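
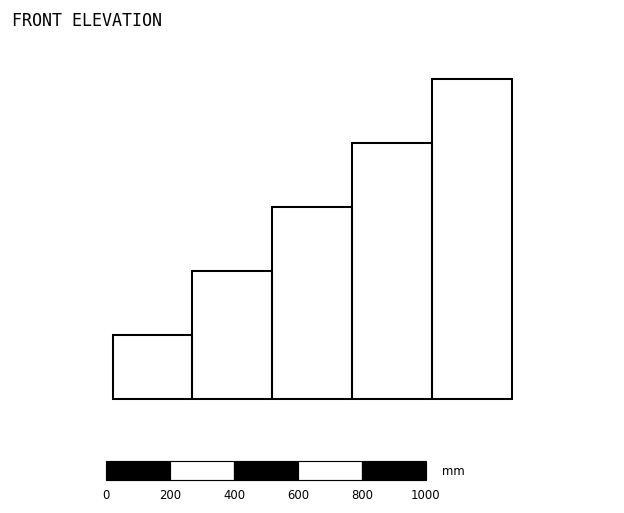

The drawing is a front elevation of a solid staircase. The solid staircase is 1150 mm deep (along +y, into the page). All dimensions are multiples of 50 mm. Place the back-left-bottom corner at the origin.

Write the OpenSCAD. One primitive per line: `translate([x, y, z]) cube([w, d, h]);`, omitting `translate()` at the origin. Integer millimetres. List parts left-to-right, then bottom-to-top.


cube([250, 1150, 200]);
translate([250, 0, 0]) cube([250, 1150, 400]);
translate([500, 0, 0]) cube([250, 1150, 600]);
translate([750, 0, 0]) cube([250, 1150, 800]);
translate([1000, 0, 0]) cube([250, 1150, 1000]);


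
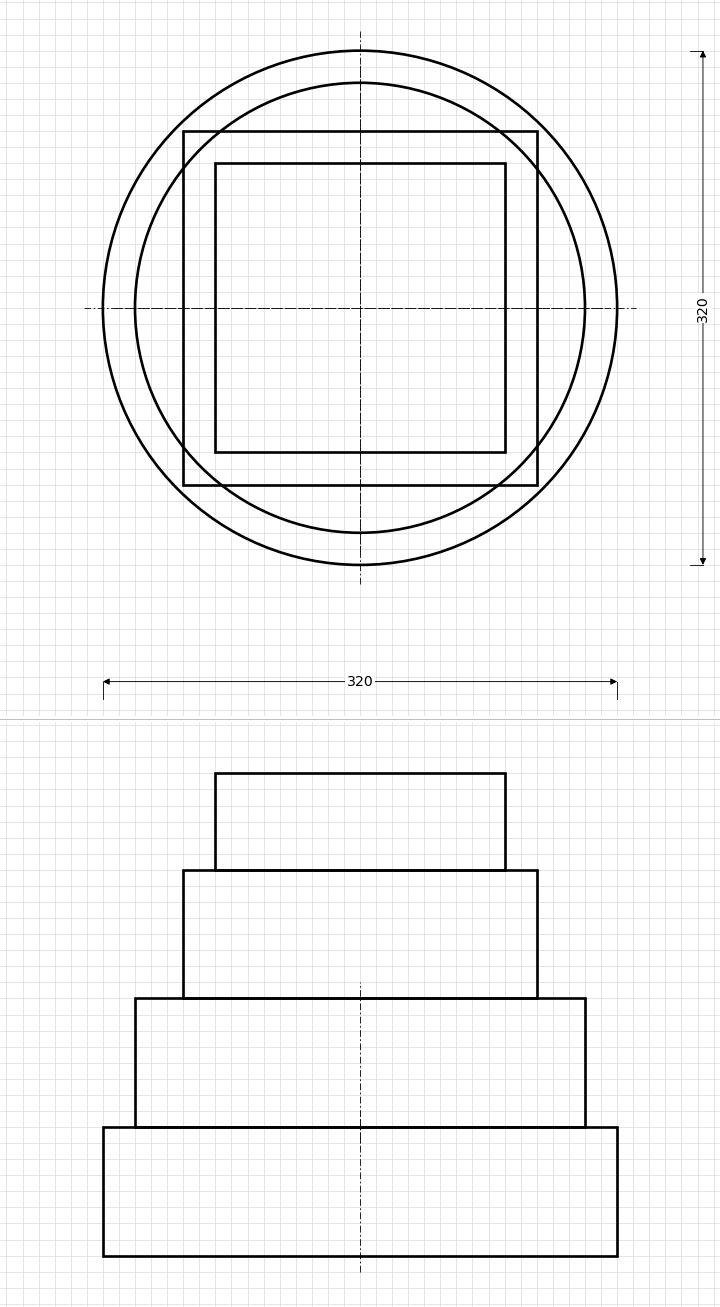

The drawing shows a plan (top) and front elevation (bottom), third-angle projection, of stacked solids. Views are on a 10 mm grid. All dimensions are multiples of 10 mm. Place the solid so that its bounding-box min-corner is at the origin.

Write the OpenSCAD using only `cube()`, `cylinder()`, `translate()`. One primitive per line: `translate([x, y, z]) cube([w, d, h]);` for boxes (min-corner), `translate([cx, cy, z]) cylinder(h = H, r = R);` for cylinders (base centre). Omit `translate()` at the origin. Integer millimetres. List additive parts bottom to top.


translate([160, 160, 0]) cylinder(h = 80, r = 160);
translate([160, 160, 80]) cylinder(h = 80, r = 140);
translate([50, 50, 160]) cube([220, 220, 80]);
translate([70, 70, 240]) cube([180, 180, 60]);


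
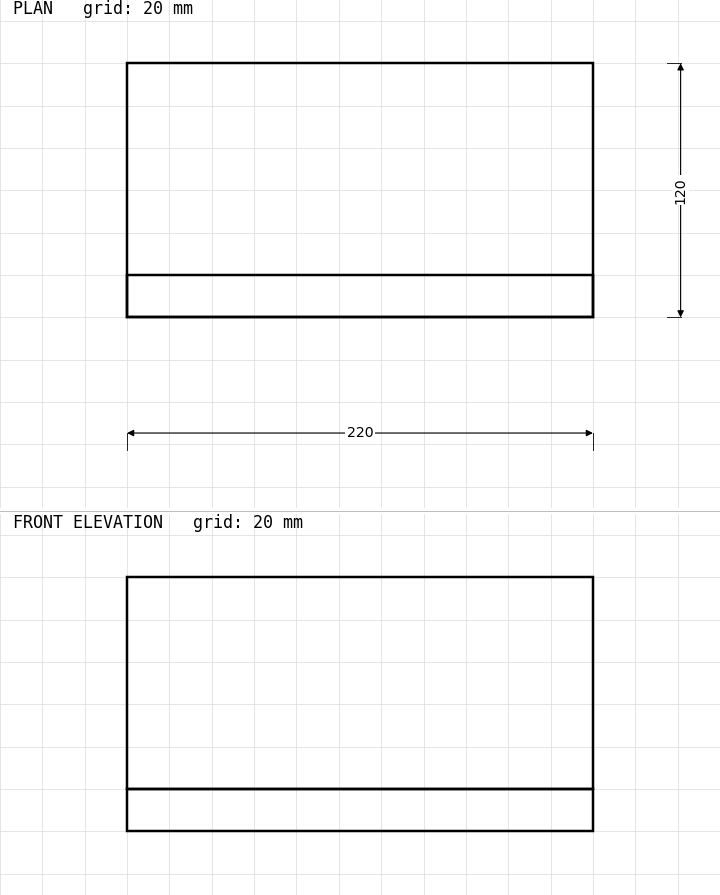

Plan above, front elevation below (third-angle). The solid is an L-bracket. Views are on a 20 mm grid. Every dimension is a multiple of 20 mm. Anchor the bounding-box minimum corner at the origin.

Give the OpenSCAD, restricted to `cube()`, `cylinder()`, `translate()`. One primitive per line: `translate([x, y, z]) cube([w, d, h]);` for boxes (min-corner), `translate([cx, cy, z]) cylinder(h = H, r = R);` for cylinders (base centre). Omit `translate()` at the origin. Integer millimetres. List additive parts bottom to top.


cube([220, 120, 20]);
translate([0, 0, 20]) cube([220, 20, 100]);


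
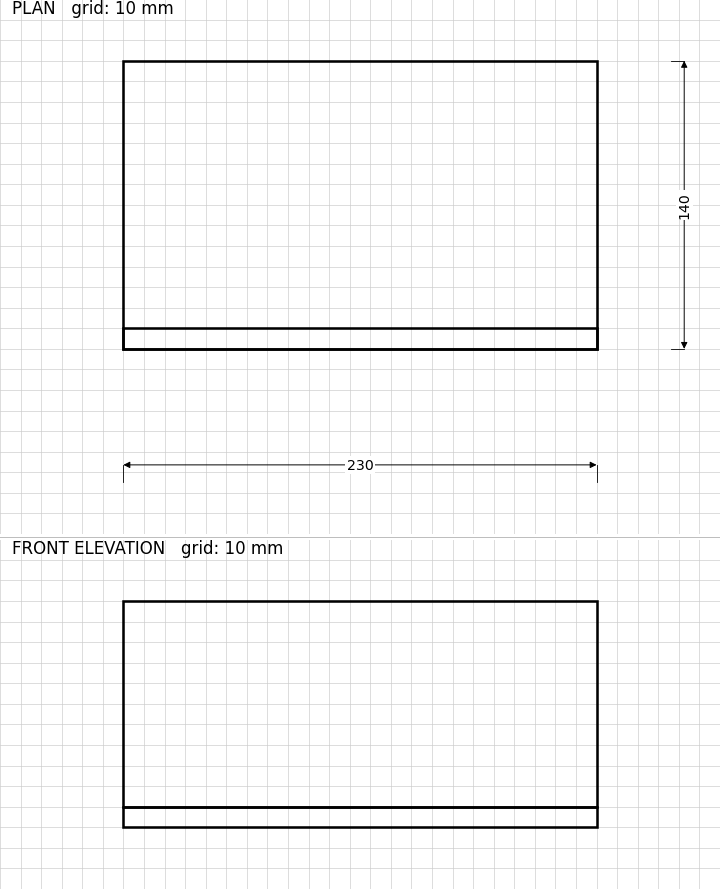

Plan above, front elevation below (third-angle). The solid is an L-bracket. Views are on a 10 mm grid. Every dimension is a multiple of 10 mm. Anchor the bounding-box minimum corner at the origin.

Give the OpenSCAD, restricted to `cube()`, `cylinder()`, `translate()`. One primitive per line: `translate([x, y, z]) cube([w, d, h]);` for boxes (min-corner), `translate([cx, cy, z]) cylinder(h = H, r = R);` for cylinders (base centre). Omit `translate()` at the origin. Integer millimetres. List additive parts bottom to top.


cube([230, 140, 10]);
translate([0, 0, 10]) cube([230, 10, 100]);


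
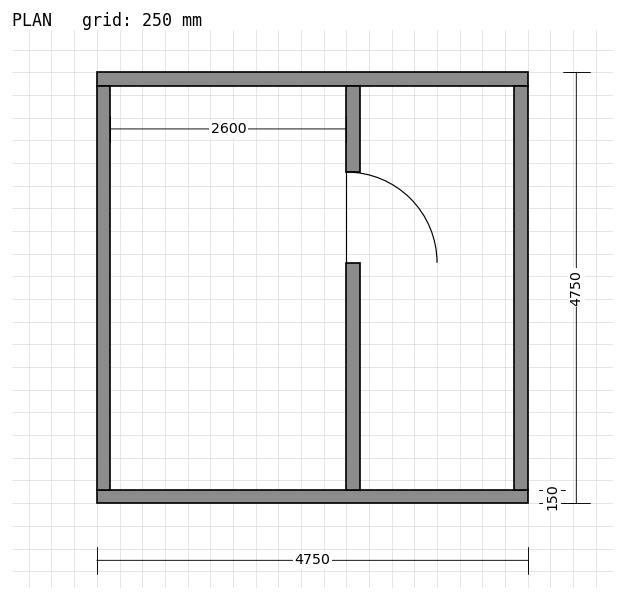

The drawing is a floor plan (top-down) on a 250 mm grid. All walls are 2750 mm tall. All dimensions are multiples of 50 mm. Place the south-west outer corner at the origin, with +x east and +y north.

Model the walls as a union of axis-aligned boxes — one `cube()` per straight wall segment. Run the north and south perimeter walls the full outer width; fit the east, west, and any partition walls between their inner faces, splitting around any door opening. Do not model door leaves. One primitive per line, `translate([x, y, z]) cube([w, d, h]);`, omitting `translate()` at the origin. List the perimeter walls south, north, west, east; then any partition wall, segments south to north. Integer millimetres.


cube([4750, 150, 2750]);
translate([0, 4600, 0]) cube([4750, 150, 2750]);
translate([0, 150, 0]) cube([150, 4450, 2750]);
translate([4600, 150, 0]) cube([150, 4450, 2750]);
translate([2750, 150, 0]) cube([150, 2500, 2750]);
translate([2750, 3650, 0]) cube([150, 950, 2750]);


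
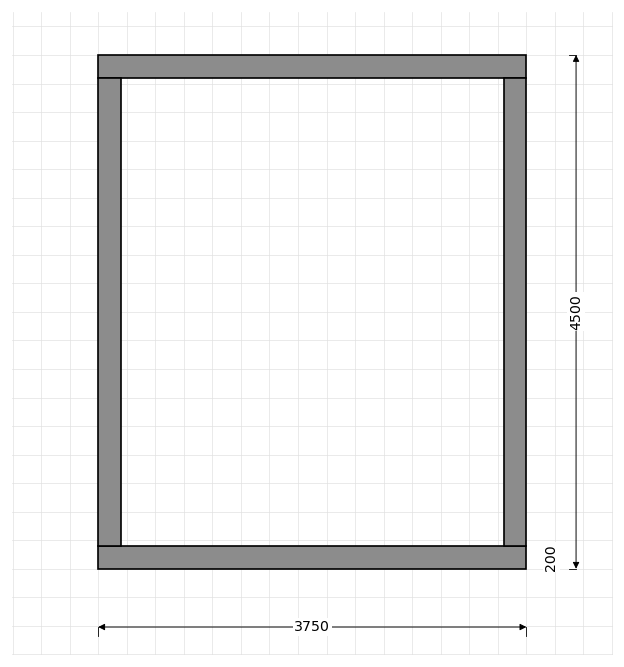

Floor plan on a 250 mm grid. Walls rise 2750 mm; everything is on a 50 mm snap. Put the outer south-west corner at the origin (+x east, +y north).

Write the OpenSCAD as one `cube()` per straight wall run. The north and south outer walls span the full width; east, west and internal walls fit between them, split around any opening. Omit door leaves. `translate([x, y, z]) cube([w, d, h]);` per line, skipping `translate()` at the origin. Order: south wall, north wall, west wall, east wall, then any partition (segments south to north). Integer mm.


cube([3750, 200, 2750]);
translate([0, 4300, 0]) cube([3750, 200, 2750]);
translate([0, 200, 0]) cube([200, 4100, 2750]);
translate([3550, 200, 0]) cube([200, 4100, 2750]);


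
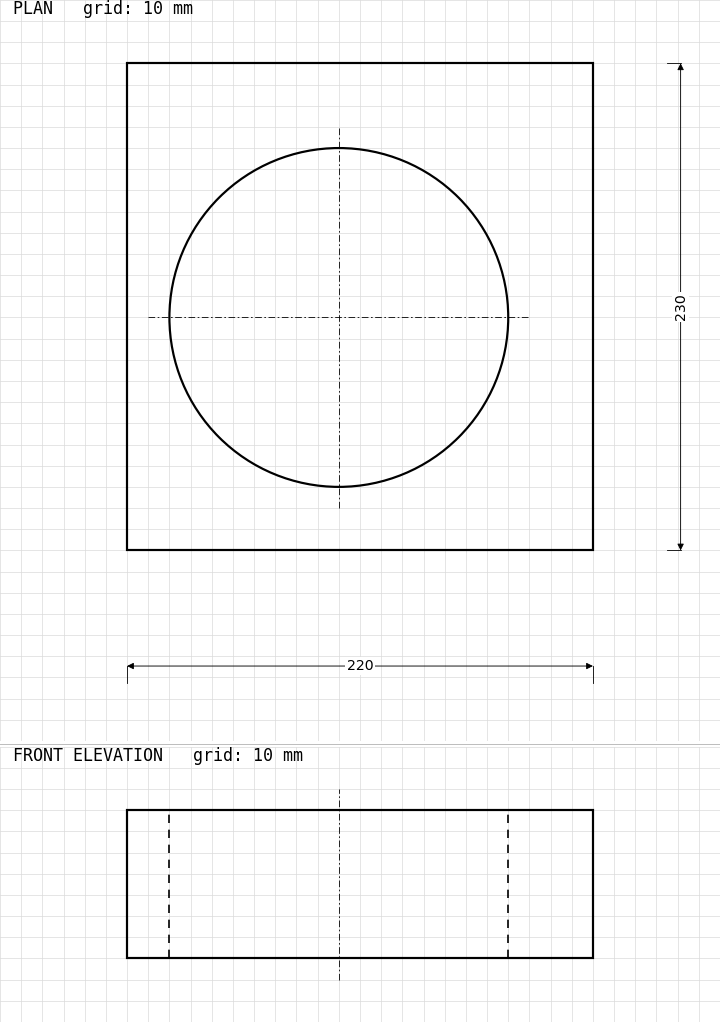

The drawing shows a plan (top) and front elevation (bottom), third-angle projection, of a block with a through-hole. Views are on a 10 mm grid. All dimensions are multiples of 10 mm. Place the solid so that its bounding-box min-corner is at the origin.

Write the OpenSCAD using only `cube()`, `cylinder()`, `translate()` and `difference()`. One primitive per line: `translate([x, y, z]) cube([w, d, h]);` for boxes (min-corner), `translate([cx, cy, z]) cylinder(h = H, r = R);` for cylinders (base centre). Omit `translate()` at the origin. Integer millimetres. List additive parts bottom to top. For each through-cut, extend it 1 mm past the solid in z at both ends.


difference() {
  cube([220, 230, 70]);
  translate([100, 110, -1]) cylinder(h = 72, r = 80);
}


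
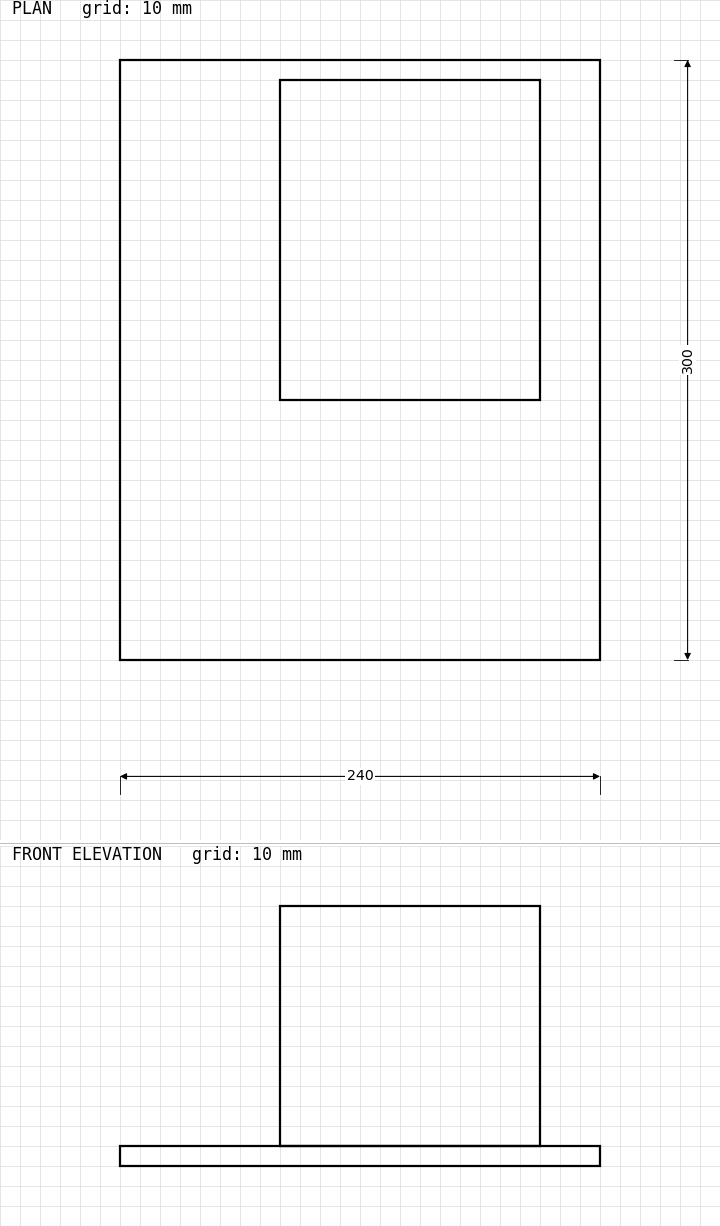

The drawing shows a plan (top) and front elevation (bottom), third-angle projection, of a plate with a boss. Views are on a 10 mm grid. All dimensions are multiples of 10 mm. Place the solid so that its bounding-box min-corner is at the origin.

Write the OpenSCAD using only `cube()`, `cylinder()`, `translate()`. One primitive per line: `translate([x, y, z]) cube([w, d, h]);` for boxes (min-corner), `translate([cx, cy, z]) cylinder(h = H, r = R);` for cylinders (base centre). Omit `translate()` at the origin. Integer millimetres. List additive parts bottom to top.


cube([240, 300, 10]);
translate([80, 130, 10]) cube([130, 160, 120]);


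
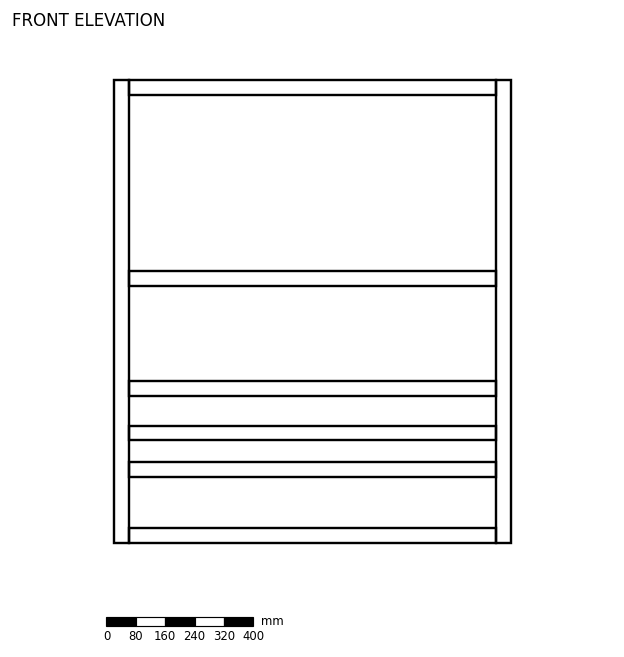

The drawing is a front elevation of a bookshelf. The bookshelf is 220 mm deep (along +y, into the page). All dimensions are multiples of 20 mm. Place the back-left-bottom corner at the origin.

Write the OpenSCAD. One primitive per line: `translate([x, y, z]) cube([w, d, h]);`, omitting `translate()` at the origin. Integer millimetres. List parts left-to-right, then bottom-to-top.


cube([40, 220, 1260]);
translate([40, 0, 0]) cube([1000, 220, 40]);
translate([40, 0, 180]) cube([1000, 220, 40]);
translate([40, 0, 280]) cube([1000, 220, 40]);
translate([40, 0, 400]) cube([1000, 220, 40]);
translate([40, 0, 700]) cube([1000, 220, 40]);
translate([40, 0, 1220]) cube([1000, 220, 40]);
translate([1040, 0, 0]) cube([40, 220, 1260]);


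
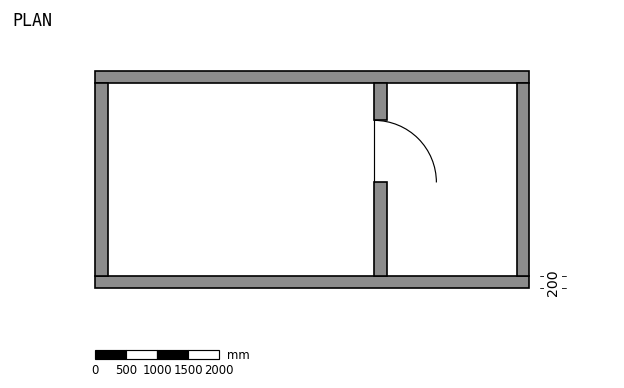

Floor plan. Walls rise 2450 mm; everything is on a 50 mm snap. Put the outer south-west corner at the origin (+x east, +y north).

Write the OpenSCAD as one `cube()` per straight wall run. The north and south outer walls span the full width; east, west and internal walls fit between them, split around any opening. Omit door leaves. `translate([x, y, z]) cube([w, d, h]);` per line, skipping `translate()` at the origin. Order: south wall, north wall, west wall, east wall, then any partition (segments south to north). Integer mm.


cube([7000, 200, 2450]);
translate([0, 3300, 0]) cube([7000, 200, 2450]);
translate([0, 200, 0]) cube([200, 3100, 2450]);
translate([6800, 200, 0]) cube([200, 3100, 2450]);
translate([4500, 200, 0]) cube([200, 1500, 2450]);
translate([4500, 2700, 0]) cube([200, 600, 2450]);


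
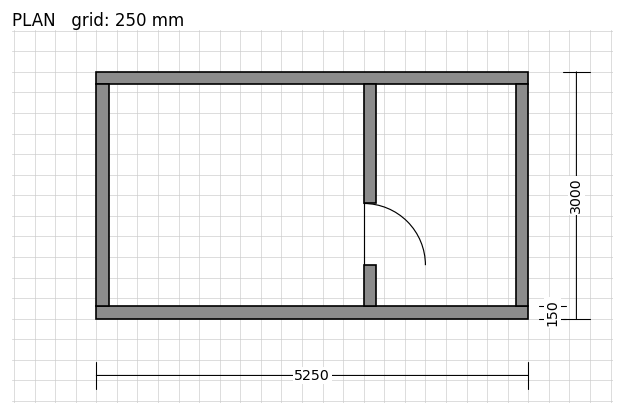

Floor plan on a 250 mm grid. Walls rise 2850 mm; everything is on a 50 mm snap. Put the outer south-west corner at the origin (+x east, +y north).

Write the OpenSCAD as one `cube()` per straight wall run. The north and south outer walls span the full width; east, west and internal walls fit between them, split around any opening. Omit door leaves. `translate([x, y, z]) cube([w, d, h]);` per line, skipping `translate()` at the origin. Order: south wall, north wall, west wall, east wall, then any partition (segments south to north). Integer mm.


cube([5250, 150, 2850]);
translate([0, 2850, 0]) cube([5250, 150, 2850]);
translate([0, 150, 0]) cube([150, 2700, 2850]);
translate([5100, 150, 0]) cube([150, 2700, 2850]);
translate([3250, 150, 0]) cube([150, 500, 2850]);
translate([3250, 1400, 0]) cube([150, 1450, 2850]);


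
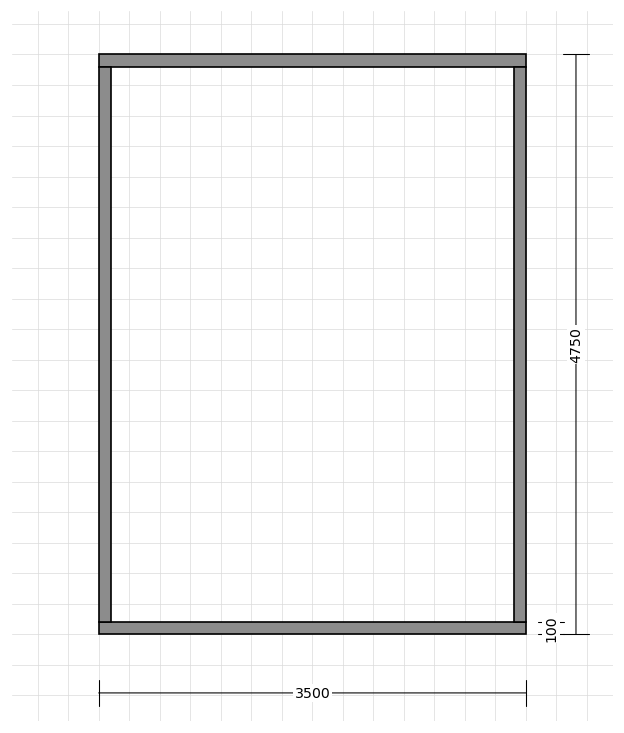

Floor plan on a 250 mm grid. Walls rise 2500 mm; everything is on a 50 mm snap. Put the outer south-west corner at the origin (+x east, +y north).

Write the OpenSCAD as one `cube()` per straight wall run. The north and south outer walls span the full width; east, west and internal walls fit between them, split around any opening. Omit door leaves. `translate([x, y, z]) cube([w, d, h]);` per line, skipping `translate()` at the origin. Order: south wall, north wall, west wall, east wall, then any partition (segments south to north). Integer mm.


cube([3500, 100, 2500]);
translate([0, 4650, 0]) cube([3500, 100, 2500]);
translate([0, 100, 0]) cube([100, 4550, 2500]);
translate([3400, 100, 0]) cube([100, 4550, 2500]);


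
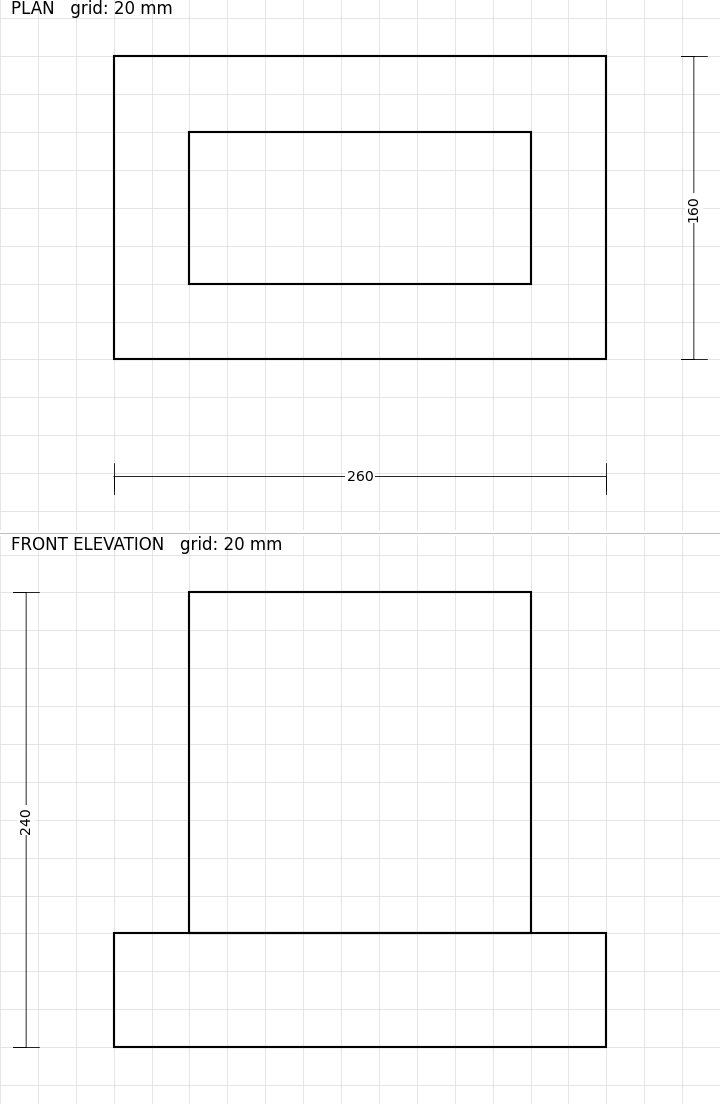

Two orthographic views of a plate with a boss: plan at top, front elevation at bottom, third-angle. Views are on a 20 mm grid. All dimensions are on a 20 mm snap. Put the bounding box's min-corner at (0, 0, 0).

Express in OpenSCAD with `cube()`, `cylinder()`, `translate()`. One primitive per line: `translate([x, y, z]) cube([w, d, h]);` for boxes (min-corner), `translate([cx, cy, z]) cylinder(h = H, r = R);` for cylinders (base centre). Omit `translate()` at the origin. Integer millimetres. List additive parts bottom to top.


cube([260, 160, 60]);
translate([40, 40, 60]) cube([180, 80, 180]);


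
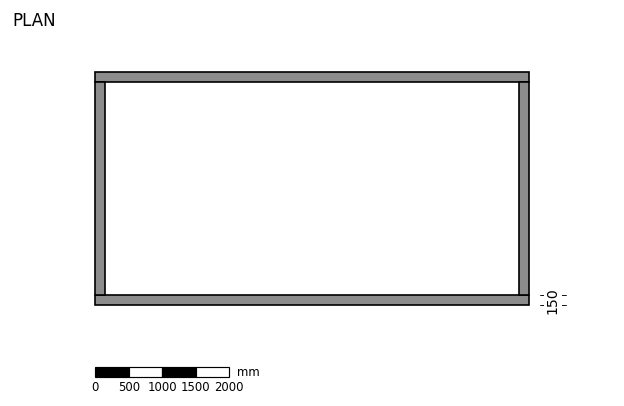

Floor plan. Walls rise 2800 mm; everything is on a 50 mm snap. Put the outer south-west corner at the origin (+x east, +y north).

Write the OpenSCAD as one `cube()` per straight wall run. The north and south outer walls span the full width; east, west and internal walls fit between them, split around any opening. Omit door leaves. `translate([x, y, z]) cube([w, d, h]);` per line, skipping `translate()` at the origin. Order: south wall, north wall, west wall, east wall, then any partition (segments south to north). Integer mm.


cube([6500, 150, 2800]);
translate([0, 3350, 0]) cube([6500, 150, 2800]);
translate([0, 150, 0]) cube([150, 3200, 2800]);
translate([6350, 150, 0]) cube([150, 3200, 2800]);


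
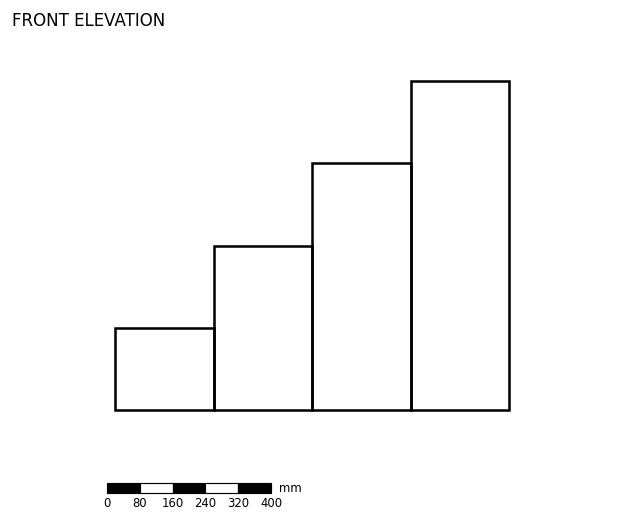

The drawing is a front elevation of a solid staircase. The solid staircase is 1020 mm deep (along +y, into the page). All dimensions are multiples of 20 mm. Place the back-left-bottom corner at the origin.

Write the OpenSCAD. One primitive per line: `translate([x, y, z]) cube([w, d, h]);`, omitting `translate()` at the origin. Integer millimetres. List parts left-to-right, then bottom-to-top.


cube([240, 1020, 200]);
translate([240, 0, 0]) cube([240, 1020, 400]);
translate([480, 0, 0]) cube([240, 1020, 600]);
translate([720, 0, 0]) cube([240, 1020, 800]);


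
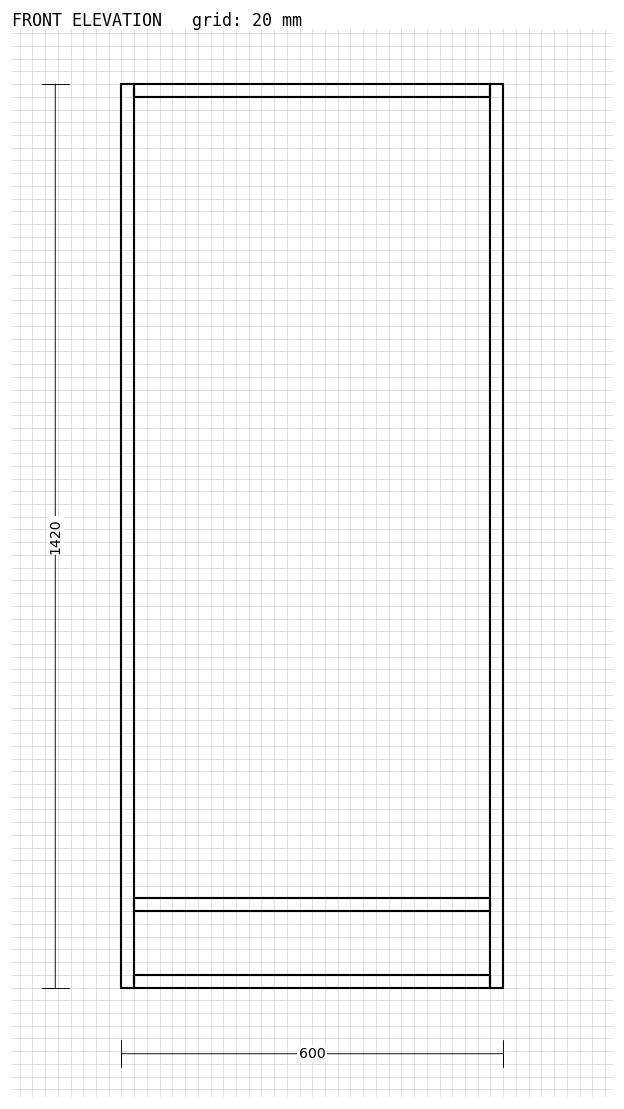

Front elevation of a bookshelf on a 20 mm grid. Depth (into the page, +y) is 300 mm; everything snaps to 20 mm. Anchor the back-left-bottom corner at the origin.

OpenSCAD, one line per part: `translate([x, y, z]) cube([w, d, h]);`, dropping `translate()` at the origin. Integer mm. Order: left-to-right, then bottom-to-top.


cube([20, 300, 1420]);
translate([20, 0, 0]) cube([560, 300, 20]);
translate([20, 0, 120]) cube([560, 300, 20]);
translate([20, 0, 1400]) cube([560, 300, 20]);
translate([580, 0, 0]) cube([20, 300, 1420]);


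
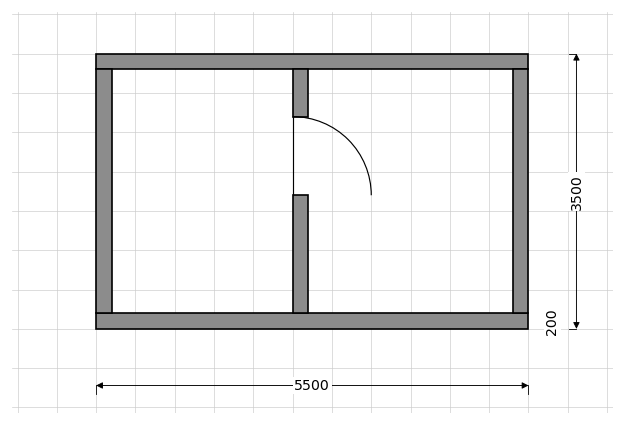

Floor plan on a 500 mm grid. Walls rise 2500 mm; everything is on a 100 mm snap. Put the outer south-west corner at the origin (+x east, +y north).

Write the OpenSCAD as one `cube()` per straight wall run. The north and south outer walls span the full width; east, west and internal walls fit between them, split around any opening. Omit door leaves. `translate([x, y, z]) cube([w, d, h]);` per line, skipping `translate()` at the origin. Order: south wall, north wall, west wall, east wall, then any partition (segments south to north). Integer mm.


cube([5500, 200, 2500]);
translate([0, 3300, 0]) cube([5500, 200, 2500]);
translate([0, 200, 0]) cube([200, 3100, 2500]);
translate([5300, 200, 0]) cube([200, 3100, 2500]);
translate([2500, 200, 0]) cube([200, 1500, 2500]);
translate([2500, 2700, 0]) cube([200, 600, 2500]);


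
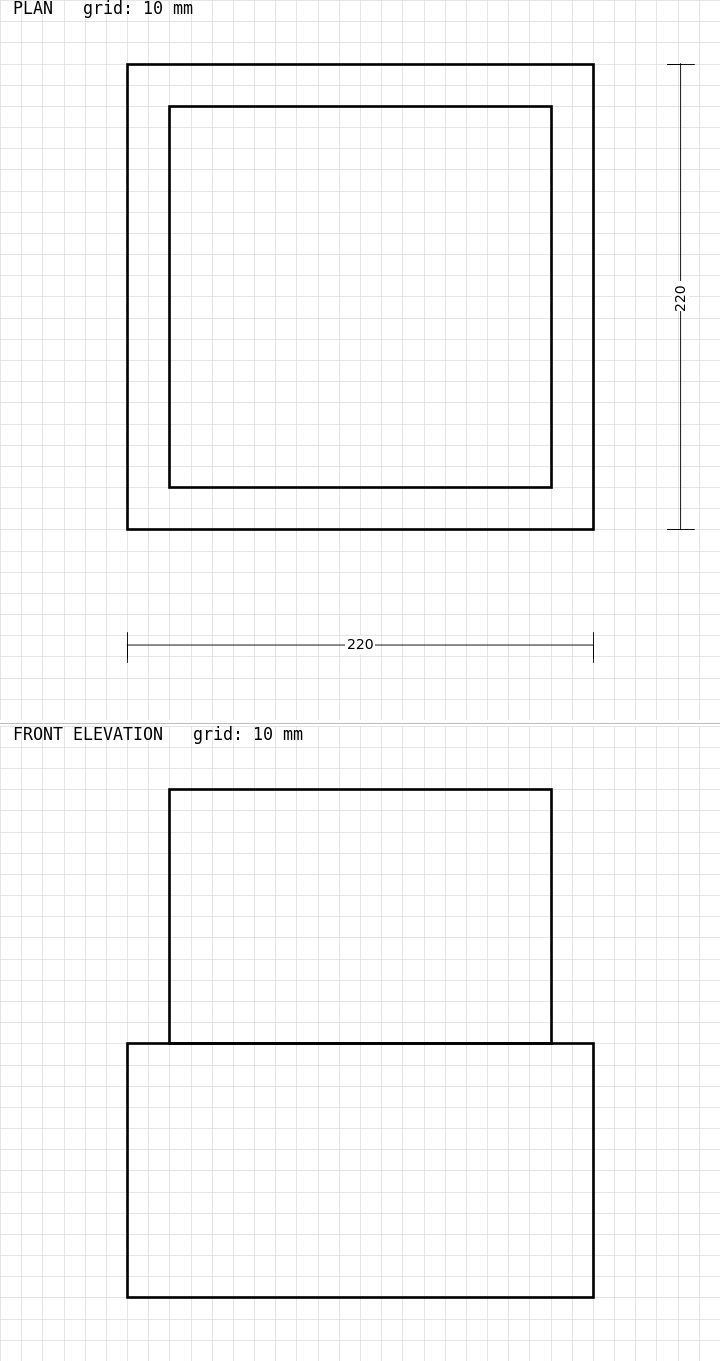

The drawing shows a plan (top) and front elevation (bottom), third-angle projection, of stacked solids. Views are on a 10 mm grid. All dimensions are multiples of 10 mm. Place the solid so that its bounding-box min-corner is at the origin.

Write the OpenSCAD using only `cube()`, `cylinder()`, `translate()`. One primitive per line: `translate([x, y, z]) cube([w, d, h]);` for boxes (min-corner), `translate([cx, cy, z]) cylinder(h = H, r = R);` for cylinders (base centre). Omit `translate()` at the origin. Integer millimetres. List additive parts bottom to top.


cube([220, 220, 120]);
translate([20, 20, 120]) cube([180, 180, 120]);


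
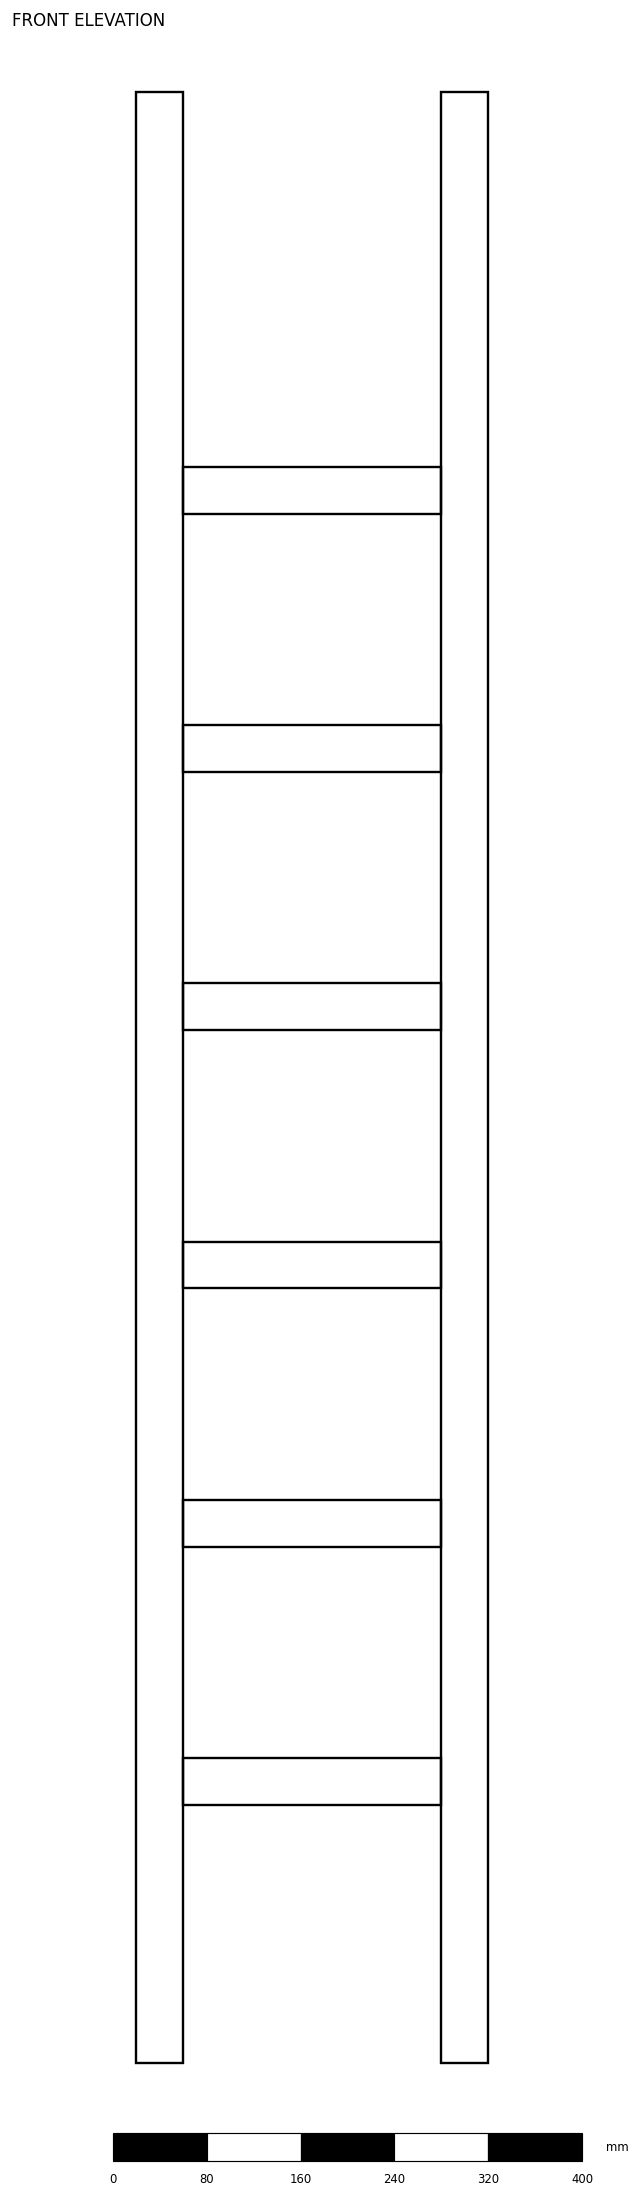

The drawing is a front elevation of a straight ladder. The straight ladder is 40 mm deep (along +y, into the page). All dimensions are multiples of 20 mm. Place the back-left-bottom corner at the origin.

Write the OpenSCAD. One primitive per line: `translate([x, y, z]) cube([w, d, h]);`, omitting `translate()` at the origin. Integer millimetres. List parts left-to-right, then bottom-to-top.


cube([40, 40, 1680]);
translate([40, 0, 220]) cube([220, 40, 40]);
translate([40, 0, 440]) cube([220, 40, 40]);
translate([40, 0, 660]) cube([220, 40, 40]);
translate([40, 0, 880]) cube([220, 40, 40]);
translate([40, 0, 1100]) cube([220, 40, 40]);
translate([40, 0, 1320]) cube([220, 40, 40]);
translate([260, 0, 0]) cube([40, 40, 1680]);


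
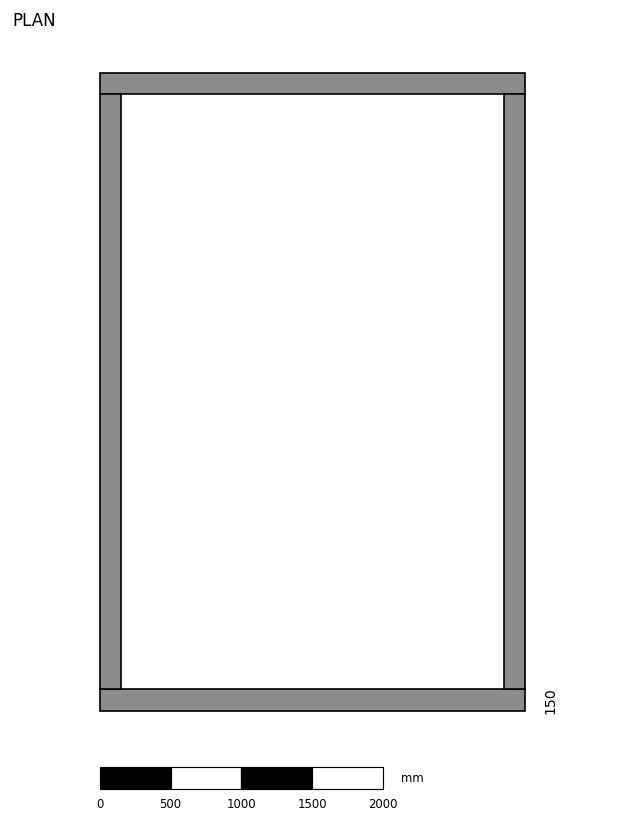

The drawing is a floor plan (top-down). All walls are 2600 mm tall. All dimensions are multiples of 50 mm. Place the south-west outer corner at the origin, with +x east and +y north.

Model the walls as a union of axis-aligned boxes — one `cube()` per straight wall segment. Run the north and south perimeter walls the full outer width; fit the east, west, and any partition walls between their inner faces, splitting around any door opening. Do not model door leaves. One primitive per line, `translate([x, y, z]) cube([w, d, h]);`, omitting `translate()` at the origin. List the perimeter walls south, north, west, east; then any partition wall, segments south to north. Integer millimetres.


cube([3000, 150, 2600]);
translate([0, 4350, 0]) cube([3000, 150, 2600]);
translate([0, 150, 0]) cube([150, 4200, 2600]);
translate([2850, 150, 0]) cube([150, 4200, 2600]);


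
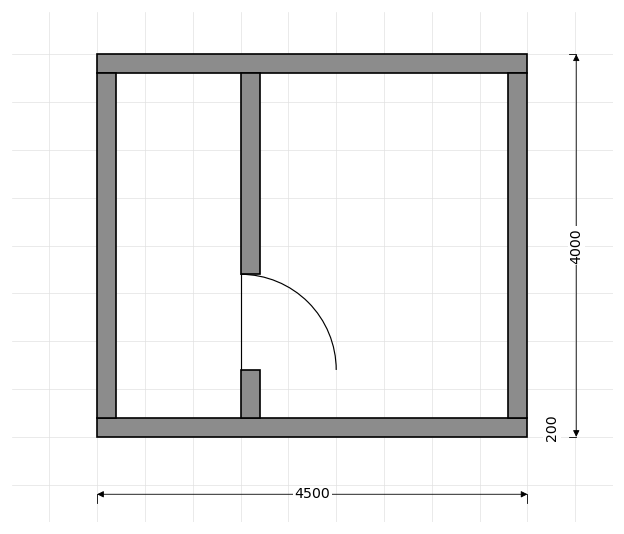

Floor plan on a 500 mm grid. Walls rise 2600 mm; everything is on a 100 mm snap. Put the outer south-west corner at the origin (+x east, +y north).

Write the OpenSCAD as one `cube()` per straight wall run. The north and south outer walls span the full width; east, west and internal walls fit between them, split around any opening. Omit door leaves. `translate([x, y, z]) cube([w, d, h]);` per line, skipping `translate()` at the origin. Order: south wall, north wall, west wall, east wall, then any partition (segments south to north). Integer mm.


cube([4500, 200, 2600]);
translate([0, 3800, 0]) cube([4500, 200, 2600]);
translate([0, 200, 0]) cube([200, 3600, 2600]);
translate([4300, 200, 0]) cube([200, 3600, 2600]);
translate([1500, 200, 0]) cube([200, 500, 2600]);
translate([1500, 1700, 0]) cube([200, 2100, 2600]);


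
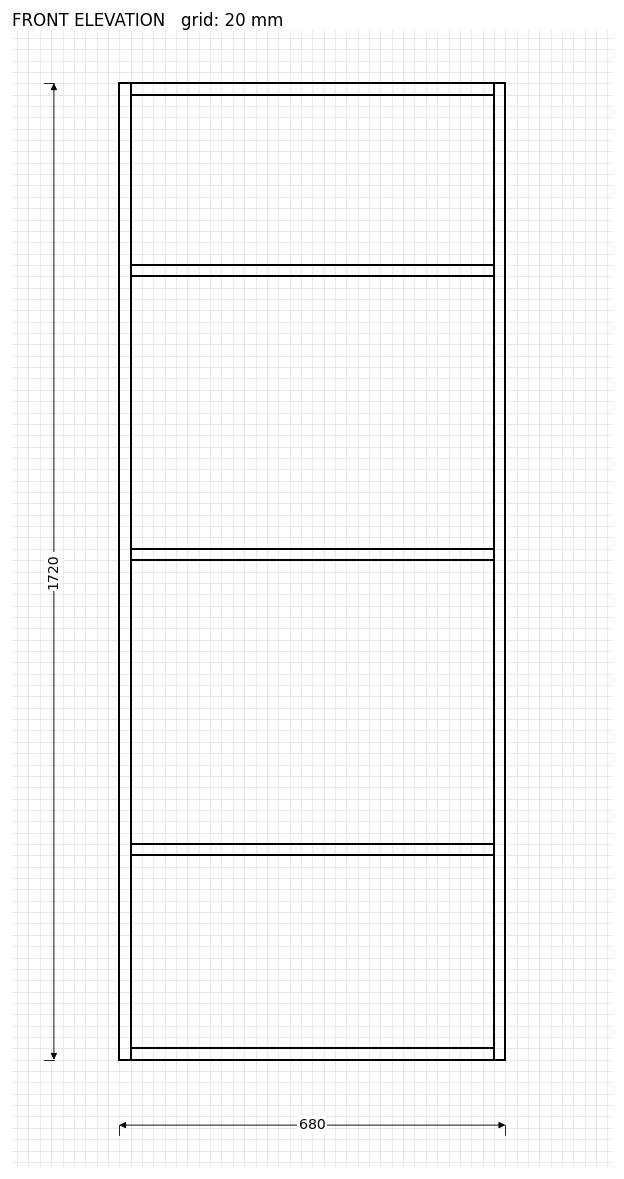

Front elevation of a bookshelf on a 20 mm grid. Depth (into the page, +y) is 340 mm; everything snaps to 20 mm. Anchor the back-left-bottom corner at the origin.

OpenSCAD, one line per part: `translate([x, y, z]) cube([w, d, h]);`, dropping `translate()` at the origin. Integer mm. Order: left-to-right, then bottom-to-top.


cube([20, 340, 1720]);
translate([20, 0, 0]) cube([640, 340, 20]);
translate([20, 0, 360]) cube([640, 340, 20]);
translate([20, 0, 880]) cube([640, 340, 20]);
translate([20, 0, 1380]) cube([640, 340, 20]);
translate([20, 0, 1700]) cube([640, 340, 20]);
translate([660, 0, 0]) cube([20, 340, 1720]);


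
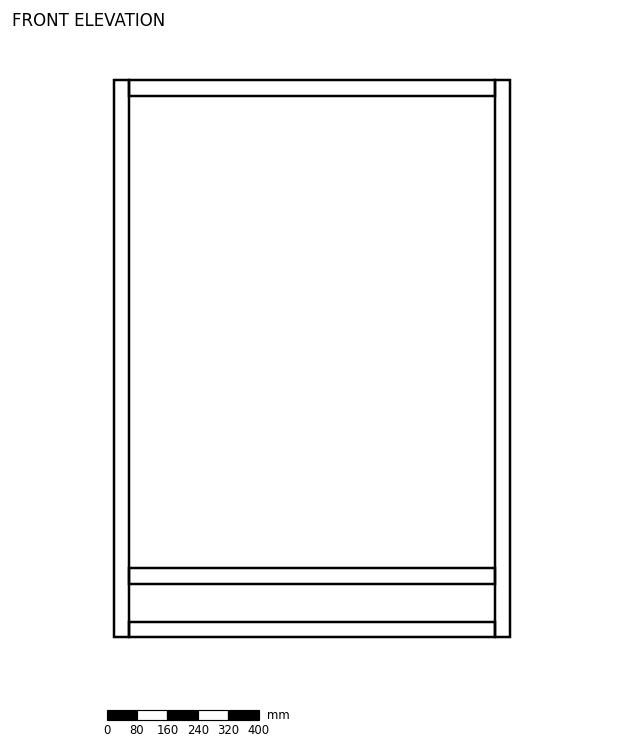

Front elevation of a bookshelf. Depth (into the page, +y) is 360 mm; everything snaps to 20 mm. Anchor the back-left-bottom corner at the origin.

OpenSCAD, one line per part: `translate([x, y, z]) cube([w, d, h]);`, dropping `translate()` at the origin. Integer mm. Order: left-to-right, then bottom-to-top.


cube([40, 360, 1460]);
translate([40, 0, 0]) cube([960, 360, 40]);
translate([40, 0, 140]) cube([960, 360, 40]);
translate([40, 0, 1420]) cube([960, 360, 40]);
translate([1000, 0, 0]) cube([40, 360, 1460]);


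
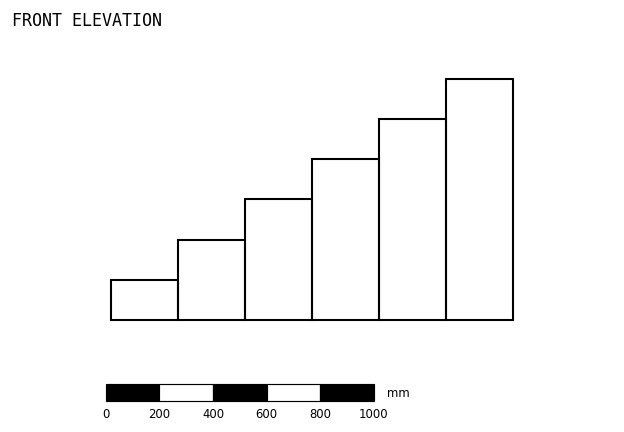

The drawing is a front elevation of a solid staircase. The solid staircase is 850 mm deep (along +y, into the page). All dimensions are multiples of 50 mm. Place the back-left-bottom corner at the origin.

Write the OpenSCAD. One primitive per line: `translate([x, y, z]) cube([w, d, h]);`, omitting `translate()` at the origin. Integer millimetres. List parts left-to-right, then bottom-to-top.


cube([250, 850, 150]);
translate([250, 0, 0]) cube([250, 850, 300]);
translate([500, 0, 0]) cube([250, 850, 450]);
translate([750, 0, 0]) cube([250, 850, 600]);
translate([1000, 0, 0]) cube([250, 850, 750]);
translate([1250, 0, 0]) cube([250, 850, 900]);


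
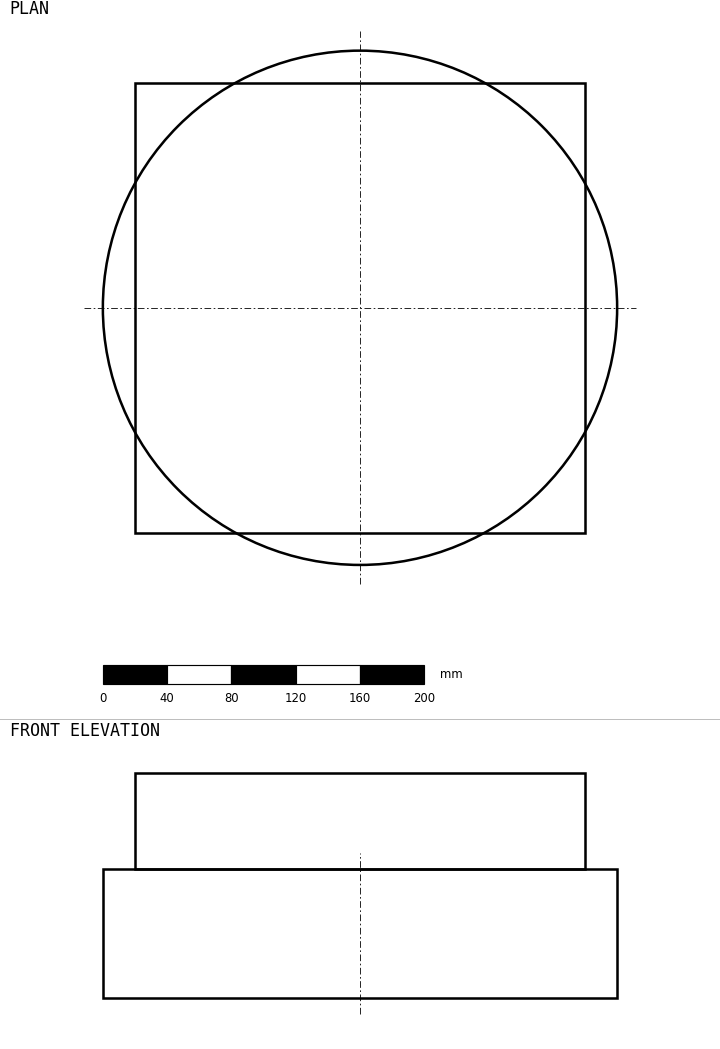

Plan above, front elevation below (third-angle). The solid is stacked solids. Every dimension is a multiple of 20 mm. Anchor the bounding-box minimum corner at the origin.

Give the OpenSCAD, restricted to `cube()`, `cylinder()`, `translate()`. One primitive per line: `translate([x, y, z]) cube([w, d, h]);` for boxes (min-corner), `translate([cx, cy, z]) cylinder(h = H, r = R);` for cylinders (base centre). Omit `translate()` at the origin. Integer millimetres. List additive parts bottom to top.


translate([160, 160, 0]) cylinder(h = 80, r = 160);
translate([20, 20, 80]) cube([280, 280, 60]);


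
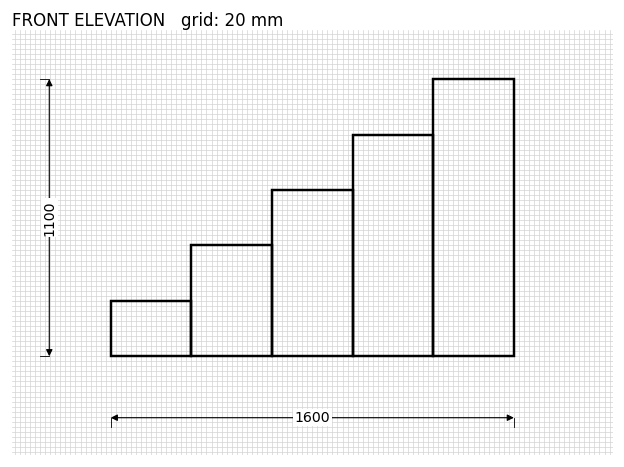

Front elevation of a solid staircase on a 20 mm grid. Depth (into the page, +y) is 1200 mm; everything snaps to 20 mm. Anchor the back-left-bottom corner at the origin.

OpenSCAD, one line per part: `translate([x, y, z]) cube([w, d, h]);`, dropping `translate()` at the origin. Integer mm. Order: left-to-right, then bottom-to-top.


cube([320, 1200, 220]);
translate([320, 0, 0]) cube([320, 1200, 440]);
translate([640, 0, 0]) cube([320, 1200, 660]);
translate([960, 0, 0]) cube([320, 1200, 880]);
translate([1280, 0, 0]) cube([320, 1200, 1100]);


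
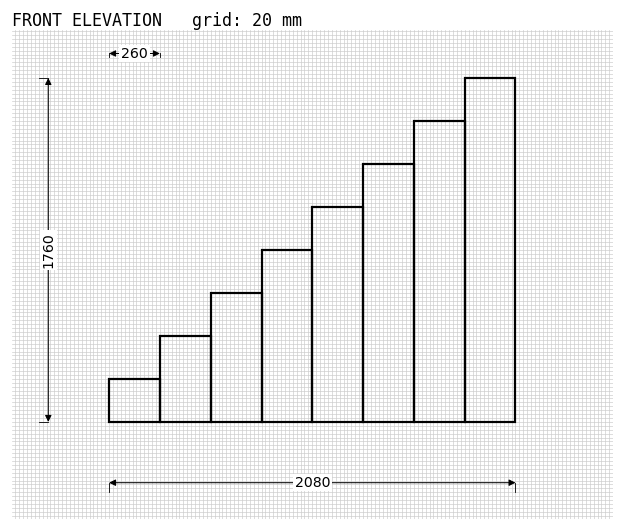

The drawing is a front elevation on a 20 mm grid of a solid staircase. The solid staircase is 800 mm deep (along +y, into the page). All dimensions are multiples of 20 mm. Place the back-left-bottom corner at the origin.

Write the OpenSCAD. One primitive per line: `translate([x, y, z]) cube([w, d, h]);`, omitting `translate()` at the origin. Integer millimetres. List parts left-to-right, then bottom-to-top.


cube([260, 800, 220]);
translate([260, 0, 0]) cube([260, 800, 440]);
translate([520, 0, 0]) cube([260, 800, 660]);
translate([780, 0, 0]) cube([260, 800, 880]);
translate([1040, 0, 0]) cube([260, 800, 1100]);
translate([1300, 0, 0]) cube([260, 800, 1320]);
translate([1560, 0, 0]) cube([260, 800, 1540]);
translate([1820, 0, 0]) cube([260, 800, 1760]);


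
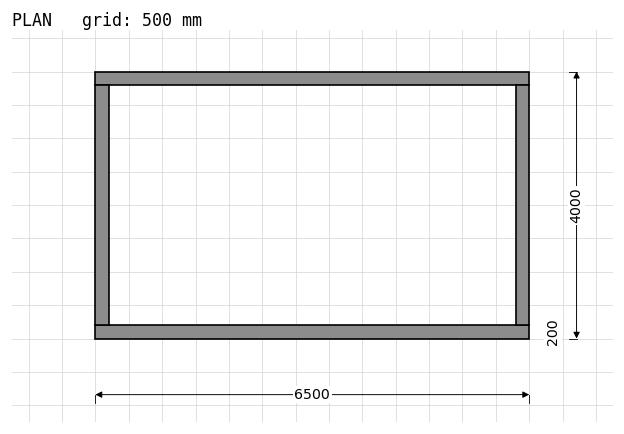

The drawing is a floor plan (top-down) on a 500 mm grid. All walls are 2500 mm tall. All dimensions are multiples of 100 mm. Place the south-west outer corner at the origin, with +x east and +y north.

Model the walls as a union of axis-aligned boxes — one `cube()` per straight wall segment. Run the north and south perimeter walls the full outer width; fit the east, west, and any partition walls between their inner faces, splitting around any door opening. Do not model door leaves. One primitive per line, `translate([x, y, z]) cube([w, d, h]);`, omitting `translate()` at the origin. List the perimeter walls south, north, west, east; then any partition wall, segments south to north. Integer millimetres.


cube([6500, 200, 2500]);
translate([0, 3800, 0]) cube([6500, 200, 2500]);
translate([0, 200, 0]) cube([200, 3600, 2500]);
translate([6300, 200, 0]) cube([200, 3600, 2500]);


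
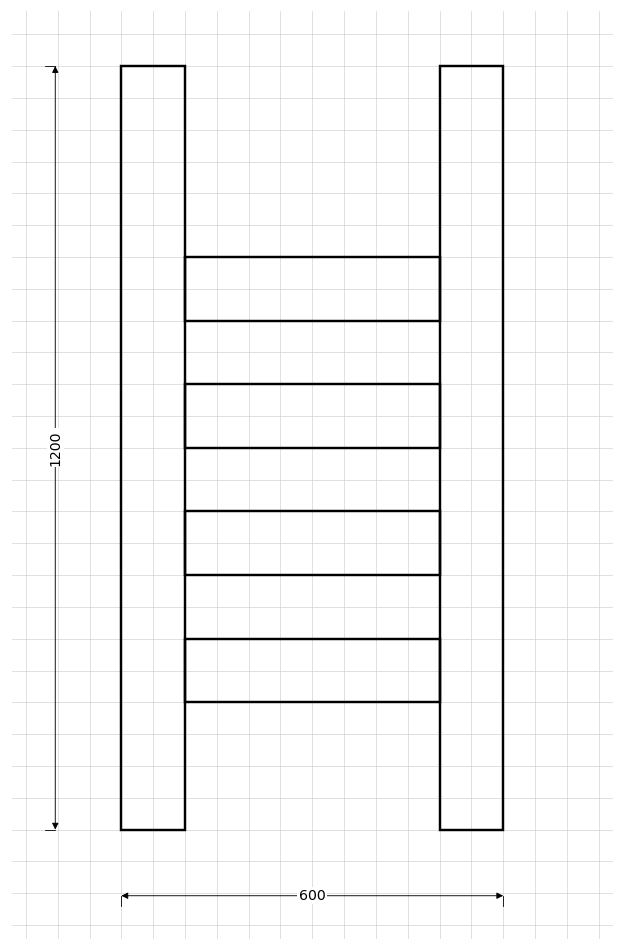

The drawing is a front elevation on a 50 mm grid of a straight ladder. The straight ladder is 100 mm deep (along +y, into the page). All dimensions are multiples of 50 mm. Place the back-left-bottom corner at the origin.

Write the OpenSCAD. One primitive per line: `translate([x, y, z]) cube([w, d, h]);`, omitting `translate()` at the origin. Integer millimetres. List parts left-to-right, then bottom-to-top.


cube([100, 100, 1200]);
translate([100, 0, 200]) cube([400, 100, 100]);
translate([100, 0, 400]) cube([400, 100, 100]);
translate([100, 0, 600]) cube([400, 100, 100]);
translate([100, 0, 800]) cube([400, 100, 100]);
translate([500, 0, 0]) cube([100, 100, 1200]);


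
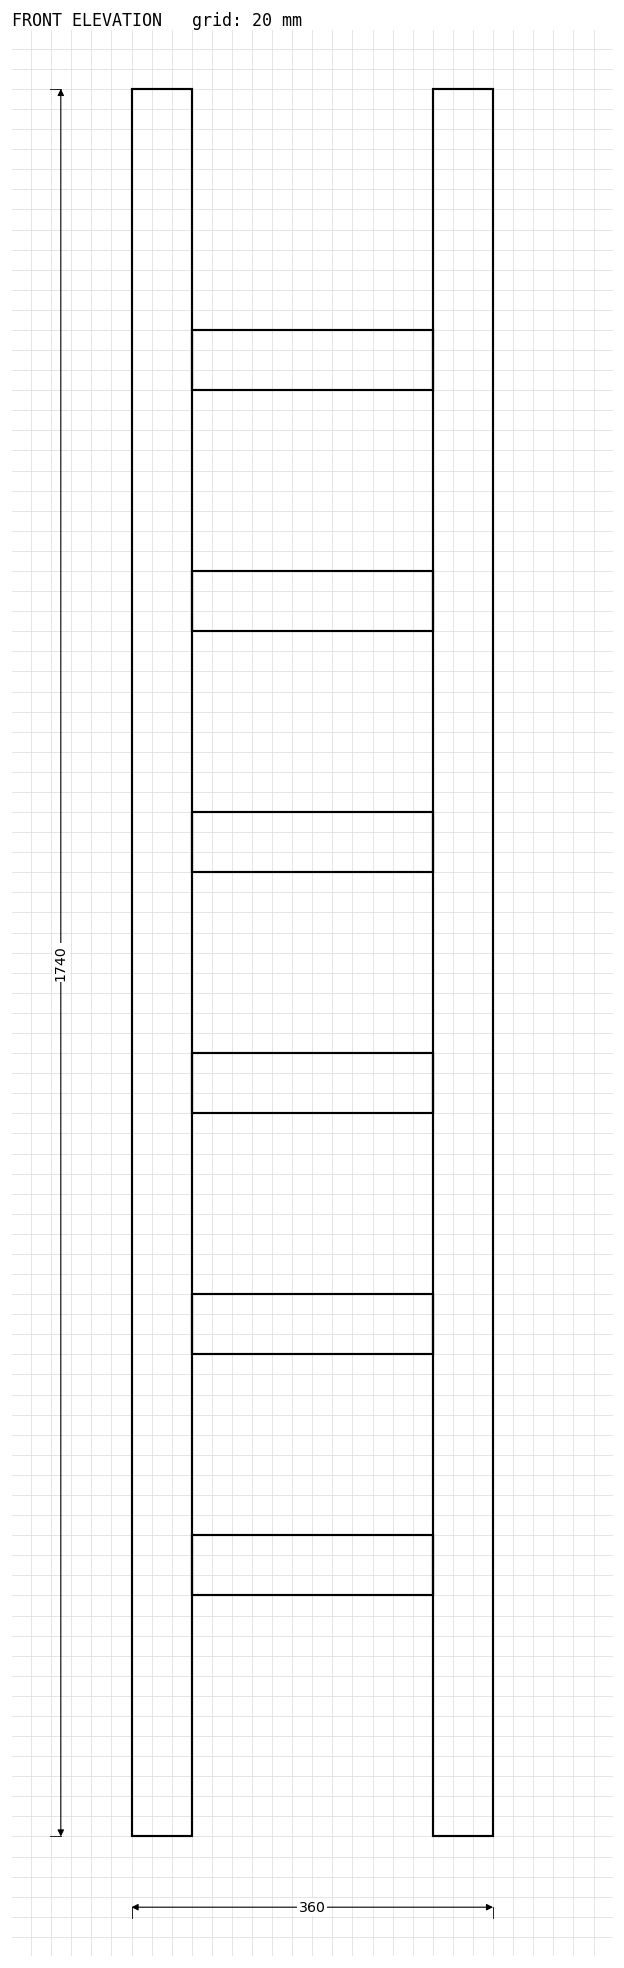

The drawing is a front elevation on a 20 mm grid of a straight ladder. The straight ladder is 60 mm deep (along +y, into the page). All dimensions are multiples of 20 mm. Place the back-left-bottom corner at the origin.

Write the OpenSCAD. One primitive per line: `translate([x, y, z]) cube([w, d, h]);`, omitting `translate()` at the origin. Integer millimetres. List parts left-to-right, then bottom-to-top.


cube([60, 60, 1740]);
translate([60, 0, 240]) cube([240, 60, 60]);
translate([60, 0, 480]) cube([240, 60, 60]);
translate([60, 0, 720]) cube([240, 60, 60]);
translate([60, 0, 960]) cube([240, 60, 60]);
translate([60, 0, 1200]) cube([240, 60, 60]);
translate([60, 0, 1440]) cube([240, 60, 60]);
translate([300, 0, 0]) cube([60, 60, 1740]);


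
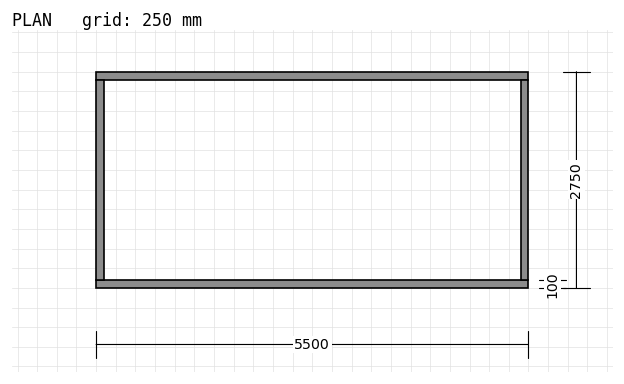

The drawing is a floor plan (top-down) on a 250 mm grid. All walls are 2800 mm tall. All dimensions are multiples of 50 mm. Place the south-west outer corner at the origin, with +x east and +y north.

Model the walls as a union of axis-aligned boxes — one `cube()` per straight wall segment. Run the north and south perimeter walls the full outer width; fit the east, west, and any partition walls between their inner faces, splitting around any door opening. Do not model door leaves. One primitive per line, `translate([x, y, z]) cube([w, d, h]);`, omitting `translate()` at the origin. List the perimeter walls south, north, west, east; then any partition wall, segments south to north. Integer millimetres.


cube([5500, 100, 2800]);
translate([0, 2650, 0]) cube([5500, 100, 2800]);
translate([0, 100, 0]) cube([100, 2550, 2800]);
translate([5400, 100, 0]) cube([100, 2550, 2800]);


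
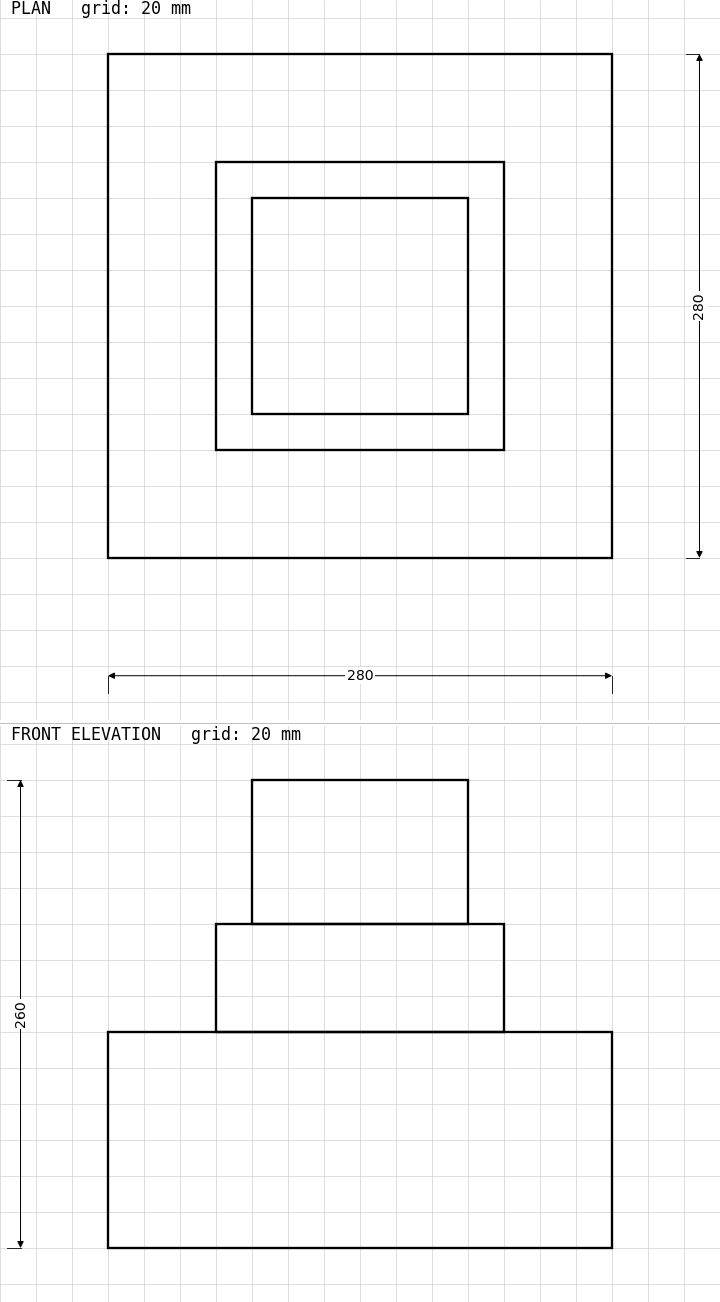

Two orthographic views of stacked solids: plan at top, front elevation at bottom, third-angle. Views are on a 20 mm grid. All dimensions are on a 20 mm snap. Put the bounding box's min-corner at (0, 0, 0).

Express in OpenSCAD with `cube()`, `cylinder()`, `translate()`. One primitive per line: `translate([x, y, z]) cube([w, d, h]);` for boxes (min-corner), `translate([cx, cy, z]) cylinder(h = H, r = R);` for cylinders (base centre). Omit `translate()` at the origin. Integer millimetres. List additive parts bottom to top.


cube([280, 280, 120]);
translate([60, 60, 120]) cube([160, 160, 60]);
translate([80, 80, 180]) cube([120, 120, 80]);


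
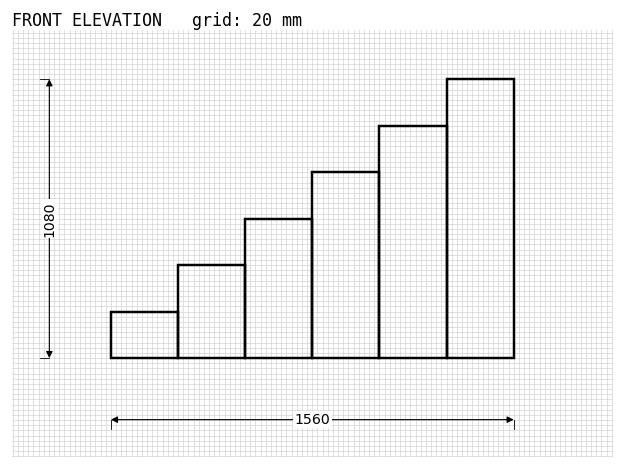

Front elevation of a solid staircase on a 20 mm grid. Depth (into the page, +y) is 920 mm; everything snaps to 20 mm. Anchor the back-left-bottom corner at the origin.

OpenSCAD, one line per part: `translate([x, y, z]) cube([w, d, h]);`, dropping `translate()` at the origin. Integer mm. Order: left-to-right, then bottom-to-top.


cube([260, 920, 180]);
translate([260, 0, 0]) cube([260, 920, 360]);
translate([520, 0, 0]) cube([260, 920, 540]);
translate([780, 0, 0]) cube([260, 920, 720]);
translate([1040, 0, 0]) cube([260, 920, 900]);
translate([1300, 0, 0]) cube([260, 920, 1080]);


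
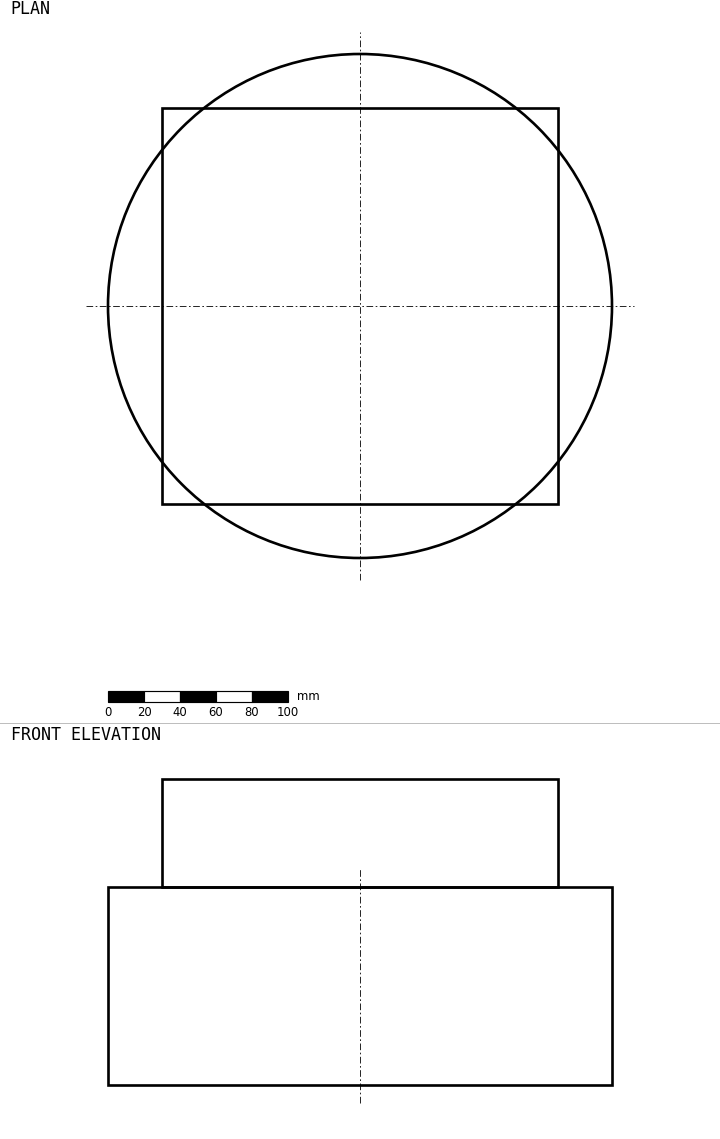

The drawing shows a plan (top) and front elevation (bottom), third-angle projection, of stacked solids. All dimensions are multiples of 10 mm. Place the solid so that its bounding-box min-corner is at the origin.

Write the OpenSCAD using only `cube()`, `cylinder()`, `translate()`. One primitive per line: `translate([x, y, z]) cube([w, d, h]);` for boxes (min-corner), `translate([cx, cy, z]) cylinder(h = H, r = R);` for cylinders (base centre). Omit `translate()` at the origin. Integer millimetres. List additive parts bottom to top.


translate([140, 140, 0]) cylinder(h = 110, r = 140);
translate([30, 30, 110]) cube([220, 220, 60]);


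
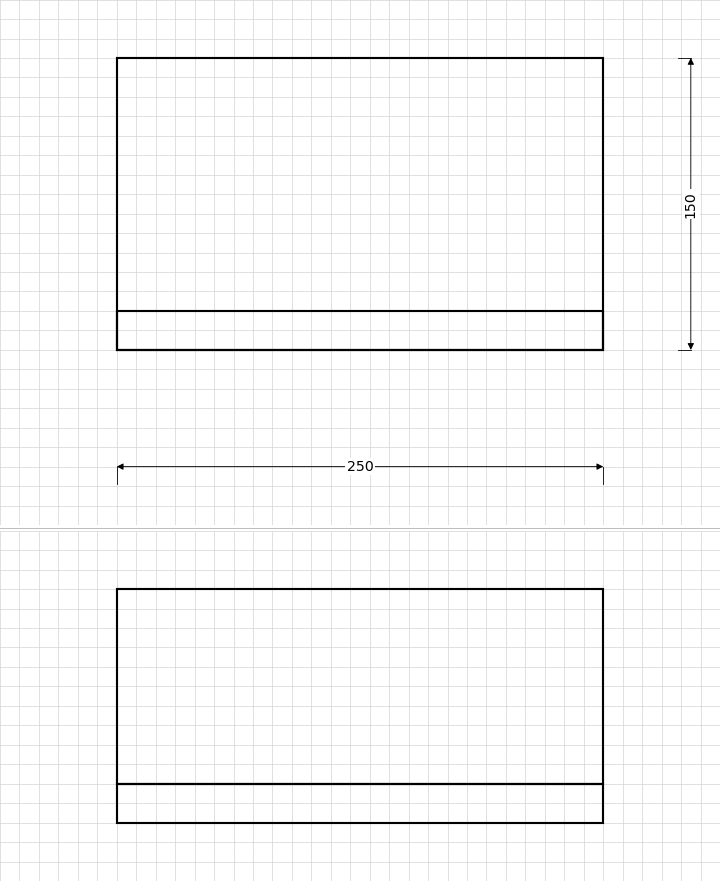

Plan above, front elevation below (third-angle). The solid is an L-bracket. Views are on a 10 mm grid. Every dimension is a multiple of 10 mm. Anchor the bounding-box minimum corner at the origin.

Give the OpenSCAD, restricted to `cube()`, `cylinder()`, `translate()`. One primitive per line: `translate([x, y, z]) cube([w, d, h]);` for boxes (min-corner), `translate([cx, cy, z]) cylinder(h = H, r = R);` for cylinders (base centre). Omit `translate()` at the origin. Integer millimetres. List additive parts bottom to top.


cube([250, 150, 20]);
translate([0, 0, 20]) cube([250, 20, 100]);


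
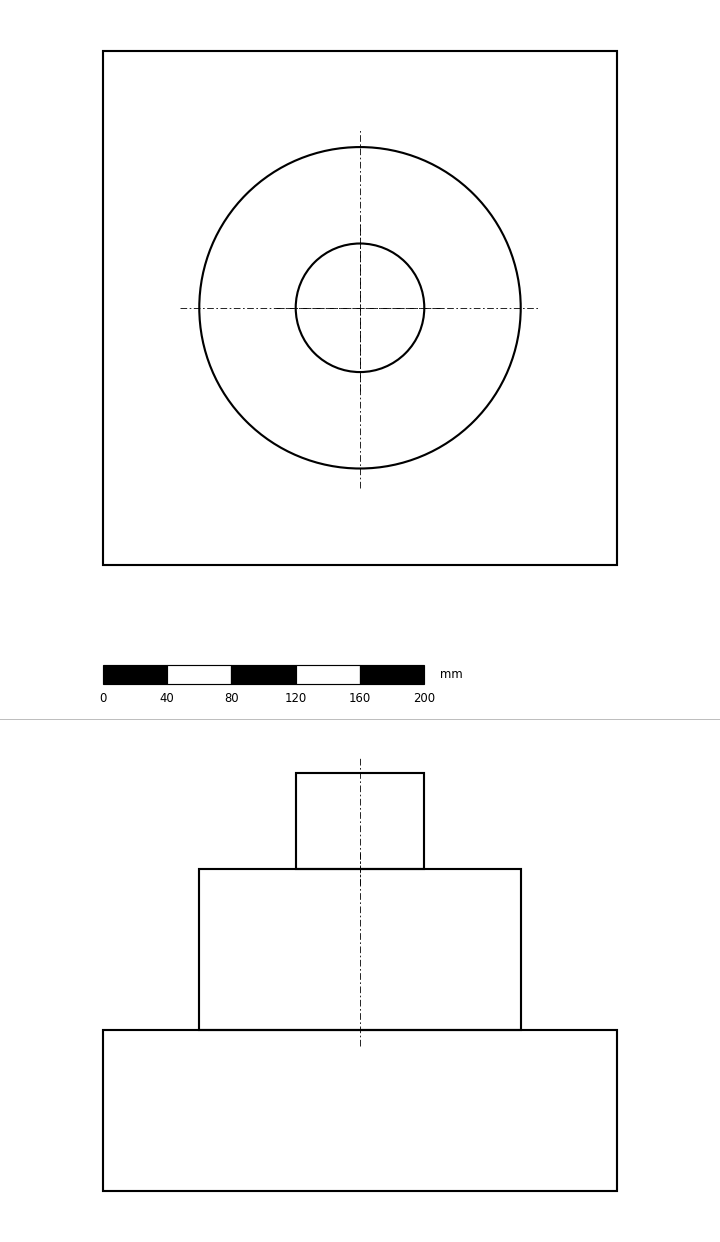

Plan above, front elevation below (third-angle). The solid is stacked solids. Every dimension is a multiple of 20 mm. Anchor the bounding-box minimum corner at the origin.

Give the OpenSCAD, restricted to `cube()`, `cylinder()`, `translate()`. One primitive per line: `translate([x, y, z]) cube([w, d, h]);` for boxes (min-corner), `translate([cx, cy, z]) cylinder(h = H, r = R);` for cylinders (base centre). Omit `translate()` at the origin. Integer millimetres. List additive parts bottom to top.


cube([320, 320, 100]);
translate([160, 160, 100]) cylinder(h = 100, r = 100);
translate([160, 160, 200]) cylinder(h = 60, r = 40);


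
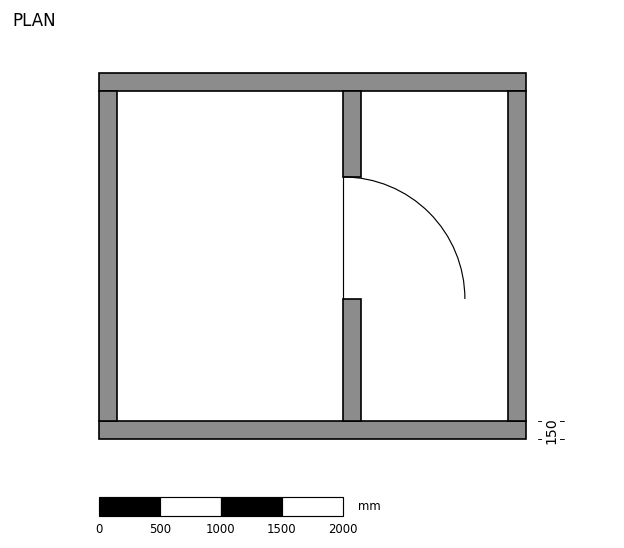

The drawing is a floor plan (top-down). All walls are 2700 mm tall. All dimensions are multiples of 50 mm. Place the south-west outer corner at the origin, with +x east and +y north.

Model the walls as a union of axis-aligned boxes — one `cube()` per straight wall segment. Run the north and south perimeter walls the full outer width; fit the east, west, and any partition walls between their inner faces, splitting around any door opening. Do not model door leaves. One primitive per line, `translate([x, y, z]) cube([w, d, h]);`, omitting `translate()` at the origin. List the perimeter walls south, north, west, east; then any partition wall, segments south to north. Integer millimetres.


cube([3500, 150, 2700]);
translate([0, 2850, 0]) cube([3500, 150, 2700]);
translate([0, 150, 0]) cube([150, 2700, 2700]);
translate([3350, 150, 0]) cube([150, 2700, 2700]);
translate([2000, 150, 0]) cube([150, 1000, 2700]);
translate([2000, 2150, 0]) cube([150, 700, 2700]);


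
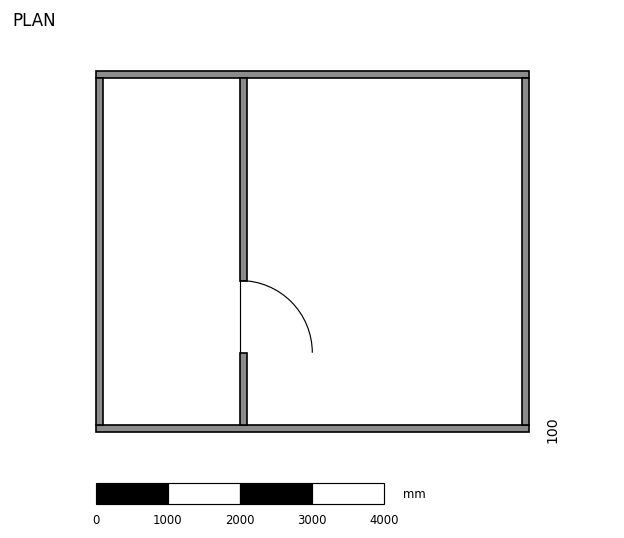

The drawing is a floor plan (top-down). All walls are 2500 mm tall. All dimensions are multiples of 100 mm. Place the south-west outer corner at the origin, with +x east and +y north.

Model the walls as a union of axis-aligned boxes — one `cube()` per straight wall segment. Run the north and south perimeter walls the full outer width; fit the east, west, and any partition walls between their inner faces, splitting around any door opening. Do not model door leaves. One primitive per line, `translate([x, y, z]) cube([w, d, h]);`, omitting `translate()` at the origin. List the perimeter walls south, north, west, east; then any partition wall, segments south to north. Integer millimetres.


cube([6000, 100, 2500]);
translate([0, 4900, 0]) cube([6000, 100, 2500]);
translate([0, 100, 0]) cube([100, 4800, 2500]);
translate([5900, 100, 0]) cube([100, 4800, 2500]);
translate([2000, 100, 0]) cube([100, 1000, 2500]);
translate([2000, 2100, 0]) cube([100, 2800, 2500]);
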